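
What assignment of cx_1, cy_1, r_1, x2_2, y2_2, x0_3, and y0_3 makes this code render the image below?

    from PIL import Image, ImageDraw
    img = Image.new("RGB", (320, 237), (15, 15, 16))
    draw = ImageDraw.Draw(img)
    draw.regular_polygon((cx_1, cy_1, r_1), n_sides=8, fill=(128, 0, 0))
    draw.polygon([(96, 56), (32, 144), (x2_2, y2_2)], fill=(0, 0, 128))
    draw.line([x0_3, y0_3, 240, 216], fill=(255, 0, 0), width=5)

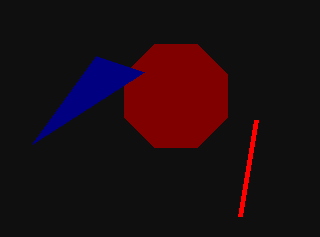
cx_1 = 176; cy_1 = 96; r_1 = 56; x2_2 = 144; y2_2 = 72; x0_3 = 256; y0_3 = 120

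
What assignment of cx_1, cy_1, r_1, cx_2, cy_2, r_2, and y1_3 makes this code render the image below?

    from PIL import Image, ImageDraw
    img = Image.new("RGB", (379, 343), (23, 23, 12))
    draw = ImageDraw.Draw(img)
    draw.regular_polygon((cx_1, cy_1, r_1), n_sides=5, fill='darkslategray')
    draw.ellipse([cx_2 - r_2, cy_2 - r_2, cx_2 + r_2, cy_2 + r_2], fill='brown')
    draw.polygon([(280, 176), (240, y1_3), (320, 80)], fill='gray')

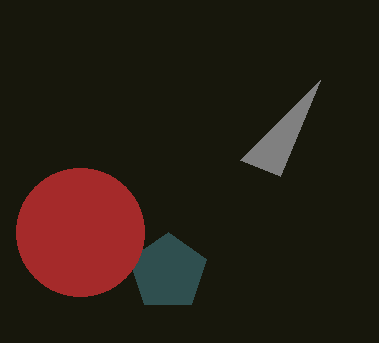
cx_1 = 168; cy_1 = 272; r_1 = 40; cx_2 = 80; cy_2 = 232; r_2 = 64; y1_3 = 160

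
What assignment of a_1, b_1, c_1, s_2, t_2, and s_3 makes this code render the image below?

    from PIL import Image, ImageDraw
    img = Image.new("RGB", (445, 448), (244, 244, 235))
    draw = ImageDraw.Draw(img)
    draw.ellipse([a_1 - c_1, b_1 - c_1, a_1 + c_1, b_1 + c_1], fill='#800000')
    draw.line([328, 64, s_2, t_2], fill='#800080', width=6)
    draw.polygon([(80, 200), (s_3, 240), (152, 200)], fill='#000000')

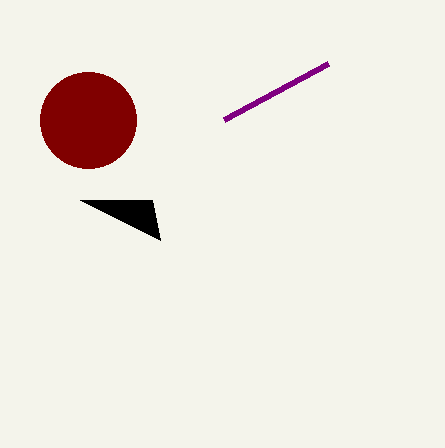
a_1 = 88, b_1 = 120, c_1 = 48, s_2 = 224, t_2 = 120, s_3 = 160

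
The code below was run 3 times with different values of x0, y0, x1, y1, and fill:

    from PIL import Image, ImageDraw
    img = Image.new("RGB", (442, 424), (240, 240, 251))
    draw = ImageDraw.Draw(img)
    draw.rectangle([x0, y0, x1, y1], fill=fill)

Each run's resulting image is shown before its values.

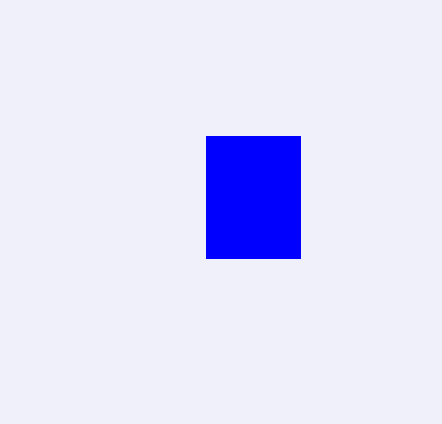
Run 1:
x0 = 206, y0 = 136, x1 = 300, y1 = 258, fill = 'blue'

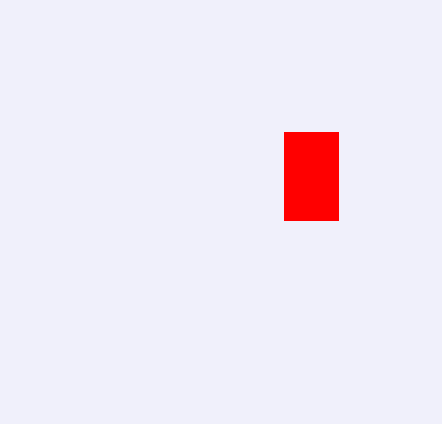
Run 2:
x0 = 284
y0 = 132
x1 = 338
y1 = 220
fill = 'red'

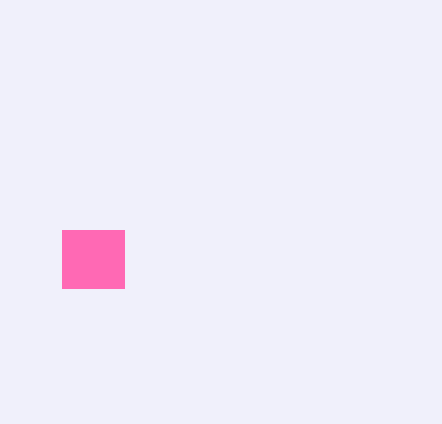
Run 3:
x0 = 62; y0 = 230; x1 = 124; y1 = 288; fill = 'hotpink'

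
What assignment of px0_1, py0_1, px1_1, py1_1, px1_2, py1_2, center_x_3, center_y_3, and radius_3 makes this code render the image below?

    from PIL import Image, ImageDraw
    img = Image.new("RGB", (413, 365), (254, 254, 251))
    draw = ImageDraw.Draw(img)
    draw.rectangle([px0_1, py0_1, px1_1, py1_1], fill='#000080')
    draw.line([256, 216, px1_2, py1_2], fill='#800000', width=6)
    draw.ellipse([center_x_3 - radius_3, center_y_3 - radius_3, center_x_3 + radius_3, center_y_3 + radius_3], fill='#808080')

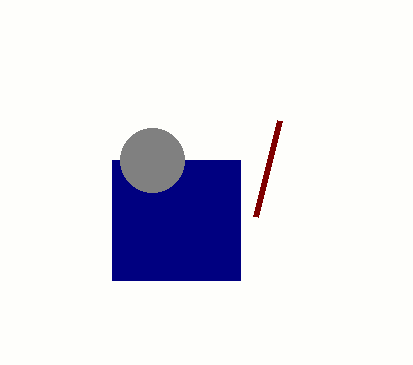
px0_1 = 112, py0_1 = 160, px1_1 = 240, py1_1 = 280, px1_2 = 280, py1_2 = 120, center_x_3 = 152, center_y_3 = 160, radius_3 = 32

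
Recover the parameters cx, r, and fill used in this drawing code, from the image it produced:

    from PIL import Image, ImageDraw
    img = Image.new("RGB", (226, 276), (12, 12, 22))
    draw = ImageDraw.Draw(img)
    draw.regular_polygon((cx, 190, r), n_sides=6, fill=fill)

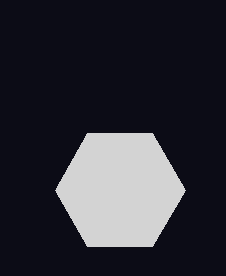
cx = 120
r = 65
fill = 'lightgray'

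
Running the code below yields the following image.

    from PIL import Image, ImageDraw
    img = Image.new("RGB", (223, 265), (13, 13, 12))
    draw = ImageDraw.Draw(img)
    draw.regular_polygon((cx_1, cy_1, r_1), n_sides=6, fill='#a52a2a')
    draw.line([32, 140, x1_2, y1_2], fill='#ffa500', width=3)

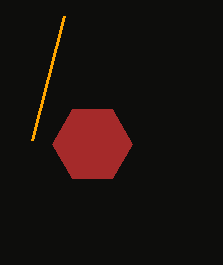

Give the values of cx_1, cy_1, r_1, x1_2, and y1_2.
cx_1 = 92; cy_1 = 144; r_1 = 40; x1_2 = 64; y1_2 = 16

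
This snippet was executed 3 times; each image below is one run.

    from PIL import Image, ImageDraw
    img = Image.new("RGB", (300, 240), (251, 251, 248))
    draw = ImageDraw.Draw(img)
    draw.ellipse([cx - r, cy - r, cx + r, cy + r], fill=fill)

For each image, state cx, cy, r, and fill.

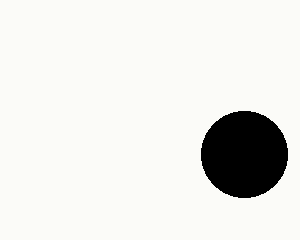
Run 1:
cx = 244; cy = 154; r = 43; fill = 'black'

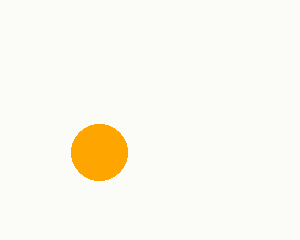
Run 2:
cx = 99, cy = 152, r = 28, fill = 'orange'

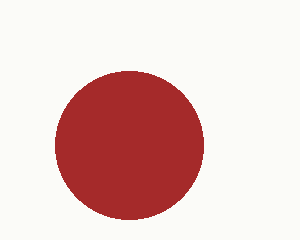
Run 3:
cx = 129; cy = 145; r = 74; fill = 'brown'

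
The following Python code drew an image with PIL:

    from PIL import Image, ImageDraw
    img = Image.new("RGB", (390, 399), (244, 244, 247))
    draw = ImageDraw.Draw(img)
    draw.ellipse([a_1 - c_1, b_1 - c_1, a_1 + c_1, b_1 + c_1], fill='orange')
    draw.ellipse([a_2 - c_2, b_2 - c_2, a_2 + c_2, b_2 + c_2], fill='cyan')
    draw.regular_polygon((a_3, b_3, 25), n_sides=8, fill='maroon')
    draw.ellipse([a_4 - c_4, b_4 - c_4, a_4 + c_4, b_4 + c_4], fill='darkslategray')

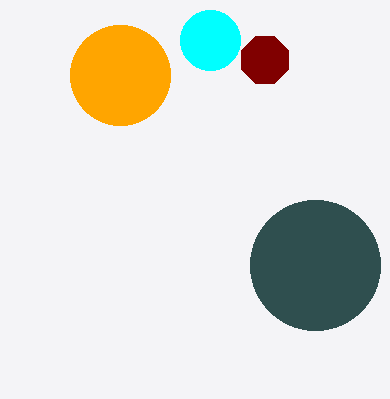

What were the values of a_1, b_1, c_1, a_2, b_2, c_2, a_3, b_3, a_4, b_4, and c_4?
a_1 = 120, b_1 = 75, c_1 = 50, a_2 = 210, b_2 = 40, c_2 = 30, a_3 = 265, b_3 = 60, a_4 = 315, b_4 = 265, c_4 = 65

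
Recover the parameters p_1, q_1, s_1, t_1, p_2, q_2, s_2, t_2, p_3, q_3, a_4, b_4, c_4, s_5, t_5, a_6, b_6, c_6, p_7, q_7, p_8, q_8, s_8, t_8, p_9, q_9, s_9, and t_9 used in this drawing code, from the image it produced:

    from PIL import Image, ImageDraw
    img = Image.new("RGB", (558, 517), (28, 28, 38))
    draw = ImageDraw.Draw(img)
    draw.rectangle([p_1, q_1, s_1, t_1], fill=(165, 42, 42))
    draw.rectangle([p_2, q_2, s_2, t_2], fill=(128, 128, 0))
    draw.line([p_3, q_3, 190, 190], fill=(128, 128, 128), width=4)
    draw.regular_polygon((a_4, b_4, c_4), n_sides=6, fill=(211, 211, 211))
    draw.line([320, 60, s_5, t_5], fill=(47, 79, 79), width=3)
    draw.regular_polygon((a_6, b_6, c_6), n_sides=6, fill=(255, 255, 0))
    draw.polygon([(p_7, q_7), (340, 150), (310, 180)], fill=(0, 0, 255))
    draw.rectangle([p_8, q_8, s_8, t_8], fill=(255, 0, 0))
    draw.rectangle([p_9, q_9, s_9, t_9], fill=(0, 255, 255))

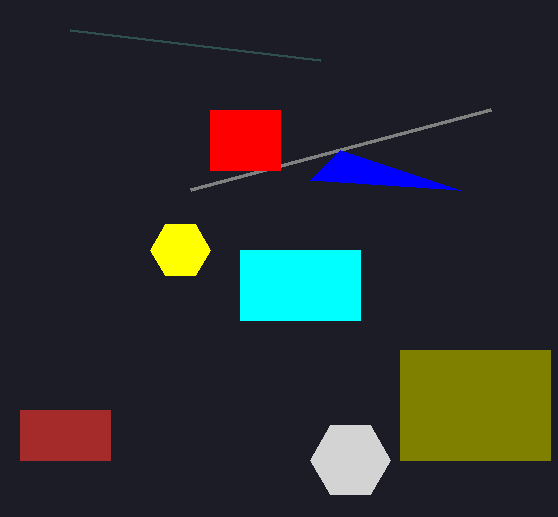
p_1 = 20
q_1 = 410
s_1 = 110
t_1 = 460
p_2 = 400
q_2 = 350
s_2 = 550
t_2 = 460
p_3 = 490
q_3 = 110
a_4 = 350
b_4 = 460
c_4 = 40
s_5 = 70
t_5 = 30
a_6 = 180
b_6 = 250
c_6 = 30
p_7 = 460
q_7 = 190
p_8 = 210
q_8 = 110
s_8 = 280
t_8 = 170
p_9 = 240
q_9 = 250
s_9 = 360
t_9 = 320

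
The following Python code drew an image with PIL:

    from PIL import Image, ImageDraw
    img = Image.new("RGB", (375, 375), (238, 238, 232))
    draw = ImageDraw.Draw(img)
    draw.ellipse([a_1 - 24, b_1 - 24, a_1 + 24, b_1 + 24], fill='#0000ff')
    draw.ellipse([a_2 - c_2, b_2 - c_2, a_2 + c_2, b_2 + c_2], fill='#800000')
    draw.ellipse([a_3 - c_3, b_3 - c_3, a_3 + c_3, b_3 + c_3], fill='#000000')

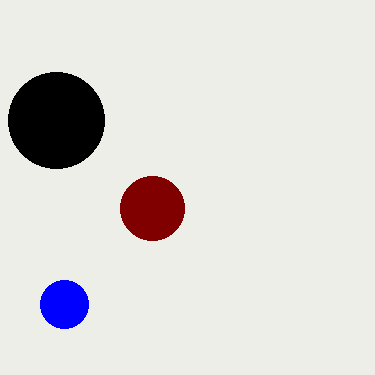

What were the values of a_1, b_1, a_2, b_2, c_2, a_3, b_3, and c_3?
a_1 = 64, b_1 = 304, a_2 = 152, b_2 = 208, c_2 = 32, a_3 = 56, b_3 = 120, c_3 = 48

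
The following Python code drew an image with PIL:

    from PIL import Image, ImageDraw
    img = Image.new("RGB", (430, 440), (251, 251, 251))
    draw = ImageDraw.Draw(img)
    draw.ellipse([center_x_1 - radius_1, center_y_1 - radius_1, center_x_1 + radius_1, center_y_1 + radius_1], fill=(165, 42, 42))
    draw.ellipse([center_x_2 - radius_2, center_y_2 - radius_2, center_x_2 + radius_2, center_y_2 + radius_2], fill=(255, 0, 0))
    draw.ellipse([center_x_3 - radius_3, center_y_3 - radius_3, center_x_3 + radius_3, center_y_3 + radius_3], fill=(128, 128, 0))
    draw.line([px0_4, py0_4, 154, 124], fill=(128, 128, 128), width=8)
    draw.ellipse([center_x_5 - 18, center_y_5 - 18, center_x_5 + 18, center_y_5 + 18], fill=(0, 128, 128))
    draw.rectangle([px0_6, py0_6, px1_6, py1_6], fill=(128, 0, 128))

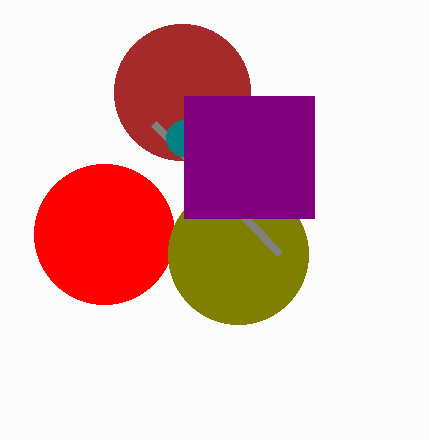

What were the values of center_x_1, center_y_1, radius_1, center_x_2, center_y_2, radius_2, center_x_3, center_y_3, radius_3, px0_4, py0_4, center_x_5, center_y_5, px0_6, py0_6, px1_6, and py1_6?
center_x_1 = 182; center_y_1 = 92; radius_1 = 68; center_x_2 = 104; center_y_2 = 234; radius_2 = 70; center_x_3 = 238; center_y_3 = 254; radius_3 = 70; px0_4 = 280; py0_4 = 254; center_x_5 = 184; center_y_5 = 138; px0_6 = 184; py0_6 = 96; px1_6 = 314; py1_6 = 218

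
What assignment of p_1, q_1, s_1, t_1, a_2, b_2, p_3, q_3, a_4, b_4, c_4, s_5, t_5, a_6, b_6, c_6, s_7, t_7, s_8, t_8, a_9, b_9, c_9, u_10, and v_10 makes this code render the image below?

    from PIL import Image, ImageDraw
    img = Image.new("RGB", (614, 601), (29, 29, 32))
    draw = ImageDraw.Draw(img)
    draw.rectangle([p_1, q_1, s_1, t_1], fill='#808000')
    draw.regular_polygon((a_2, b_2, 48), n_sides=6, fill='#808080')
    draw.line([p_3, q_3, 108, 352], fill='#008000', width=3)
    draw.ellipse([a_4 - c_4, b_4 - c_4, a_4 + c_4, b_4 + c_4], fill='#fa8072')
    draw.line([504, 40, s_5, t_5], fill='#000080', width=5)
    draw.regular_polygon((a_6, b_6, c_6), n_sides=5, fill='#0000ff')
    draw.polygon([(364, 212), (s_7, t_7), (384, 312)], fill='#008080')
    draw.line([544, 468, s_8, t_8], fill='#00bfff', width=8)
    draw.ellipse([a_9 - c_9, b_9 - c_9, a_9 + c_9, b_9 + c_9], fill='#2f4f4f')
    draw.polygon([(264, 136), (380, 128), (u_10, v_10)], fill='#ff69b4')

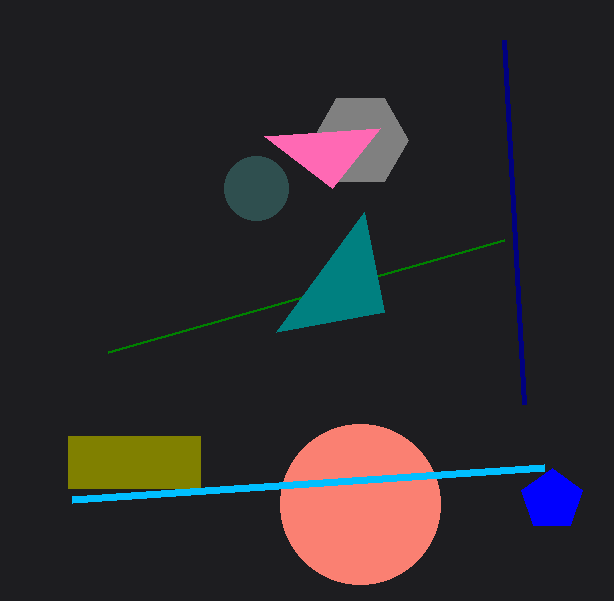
p_1 = 68, q_1 = 436, s_1 = 200, t_1 = 488, a_2 = 360, b_2 = 140, p_3 = 504, q_3 = 240, a_4 = 360, b_4 = 504, c_4 = 80, s_5 = 524, t_5 = 404, a_6 = 552, b_6 = 500, c_6 = 32, s_7 = 276, t_7 = 332, s_8 = 72, t_8 = 500, a_9 = 256, b_9 = 188, c_9 = 32, u_10 = 332, v_10 = 188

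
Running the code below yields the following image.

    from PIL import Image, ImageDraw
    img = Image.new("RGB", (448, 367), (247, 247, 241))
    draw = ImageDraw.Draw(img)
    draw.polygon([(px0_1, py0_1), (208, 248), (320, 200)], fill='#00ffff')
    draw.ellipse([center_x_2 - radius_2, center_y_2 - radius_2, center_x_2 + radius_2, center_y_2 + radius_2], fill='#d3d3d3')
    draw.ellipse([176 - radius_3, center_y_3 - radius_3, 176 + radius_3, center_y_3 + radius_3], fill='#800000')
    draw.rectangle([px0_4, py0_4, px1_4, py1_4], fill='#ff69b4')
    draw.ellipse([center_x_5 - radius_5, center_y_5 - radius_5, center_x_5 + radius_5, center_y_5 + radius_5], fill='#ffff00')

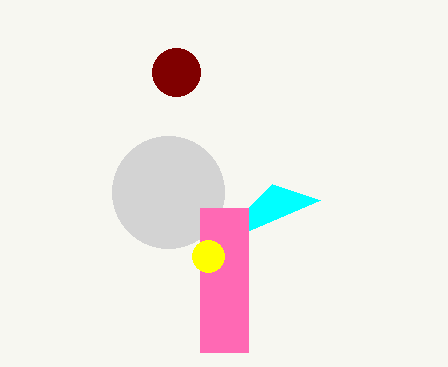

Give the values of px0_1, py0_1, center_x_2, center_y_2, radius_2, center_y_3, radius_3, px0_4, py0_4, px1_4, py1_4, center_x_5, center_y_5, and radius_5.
px0_1 = 272; py0_1 = 184; center_x_2 = 168; center_y_2 = 192; radius_2 = 56; center_y_3 = 72; radius_3 = 24; px0_4 = 200; py0_4 = 208; px1_4 = 248; py1_4 = 352; center_x_5 = 208; center_y_5 = 256; radius_5 = 16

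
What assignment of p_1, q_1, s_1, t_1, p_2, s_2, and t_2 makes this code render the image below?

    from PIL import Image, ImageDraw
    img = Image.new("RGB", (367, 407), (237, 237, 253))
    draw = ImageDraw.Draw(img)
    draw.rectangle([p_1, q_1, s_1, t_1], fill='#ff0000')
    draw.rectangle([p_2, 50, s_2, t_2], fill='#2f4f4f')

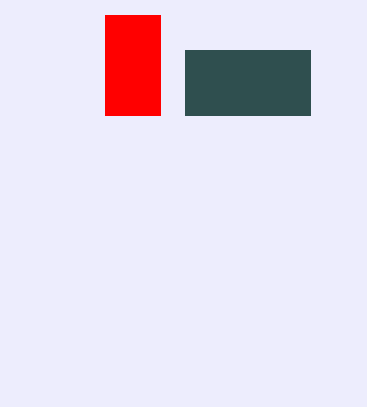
p_1 = 105; q_1 = 15; s_1 = 160; t_1 = 115; p_2 = 185; s_2 = 310; t_2 = 115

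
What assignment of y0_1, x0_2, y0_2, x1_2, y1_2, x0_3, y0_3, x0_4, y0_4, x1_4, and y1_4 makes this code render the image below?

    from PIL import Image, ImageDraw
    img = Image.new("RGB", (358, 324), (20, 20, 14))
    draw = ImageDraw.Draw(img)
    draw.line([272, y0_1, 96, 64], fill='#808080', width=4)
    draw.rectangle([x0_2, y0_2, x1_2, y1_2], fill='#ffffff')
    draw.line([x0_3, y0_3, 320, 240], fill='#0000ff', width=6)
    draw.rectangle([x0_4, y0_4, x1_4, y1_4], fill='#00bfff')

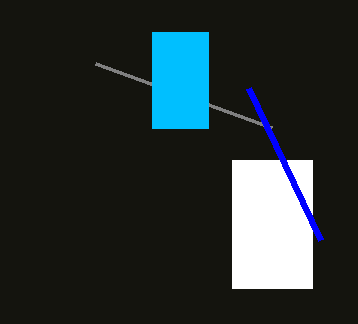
y0_1 = 128; x0_2 = 232; y0_2 = 160; x1_2 = 312; y1_2 = 288; x0_3 = 248; y0_3 = 88; x0_4 = 152; y0_4 = 32; x1_4 = 208; y1_4 = 128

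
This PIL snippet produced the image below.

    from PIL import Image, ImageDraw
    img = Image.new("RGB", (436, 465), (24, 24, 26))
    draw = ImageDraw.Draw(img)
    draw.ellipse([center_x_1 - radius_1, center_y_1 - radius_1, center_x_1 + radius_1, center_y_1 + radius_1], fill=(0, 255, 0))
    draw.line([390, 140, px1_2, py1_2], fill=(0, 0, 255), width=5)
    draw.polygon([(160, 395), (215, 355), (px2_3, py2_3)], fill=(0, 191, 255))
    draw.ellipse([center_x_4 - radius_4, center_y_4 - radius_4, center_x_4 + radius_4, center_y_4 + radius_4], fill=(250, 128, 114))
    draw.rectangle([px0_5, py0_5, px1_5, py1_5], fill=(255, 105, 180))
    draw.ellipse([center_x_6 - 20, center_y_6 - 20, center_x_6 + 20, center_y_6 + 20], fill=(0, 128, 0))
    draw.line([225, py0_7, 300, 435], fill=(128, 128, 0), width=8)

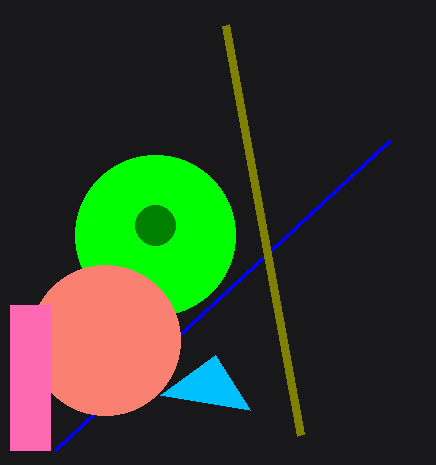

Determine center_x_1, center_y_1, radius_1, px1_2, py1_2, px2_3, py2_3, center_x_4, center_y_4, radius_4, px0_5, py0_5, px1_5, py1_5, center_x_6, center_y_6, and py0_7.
center_x_1 = 155; center_y_1 = 235; radius_1 = 80; px1_2 = 55; py1_2 = 450; px2_3 = 250; py2_3 = 410; center_x_4 = 105; center_y_4 = 340; radius_4 = 75; px0_5 = 10; py0_5 = 305; px1_5 = 50; py1_5 = 450; center_x_6 = 155; center_y_6 = 225; py0_7 = 25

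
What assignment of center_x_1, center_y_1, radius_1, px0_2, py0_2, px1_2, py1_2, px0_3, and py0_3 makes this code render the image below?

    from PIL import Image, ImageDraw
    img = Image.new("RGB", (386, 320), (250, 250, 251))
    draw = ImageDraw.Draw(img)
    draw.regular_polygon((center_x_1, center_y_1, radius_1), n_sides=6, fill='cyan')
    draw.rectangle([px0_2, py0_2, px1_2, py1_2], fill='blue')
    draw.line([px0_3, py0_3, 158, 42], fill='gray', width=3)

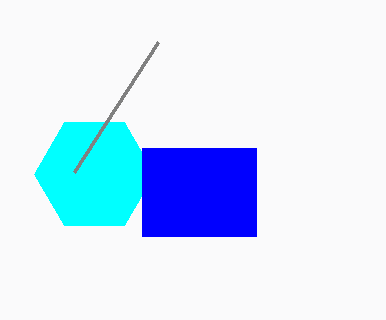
center_x_1 = 94, center_y_1 = 174, radius_1 = 60, px0_2 = 142, py0_2 = 148, px1_2 = 256, py1_2 = 236, px0_3 = 74, py0_3 = 172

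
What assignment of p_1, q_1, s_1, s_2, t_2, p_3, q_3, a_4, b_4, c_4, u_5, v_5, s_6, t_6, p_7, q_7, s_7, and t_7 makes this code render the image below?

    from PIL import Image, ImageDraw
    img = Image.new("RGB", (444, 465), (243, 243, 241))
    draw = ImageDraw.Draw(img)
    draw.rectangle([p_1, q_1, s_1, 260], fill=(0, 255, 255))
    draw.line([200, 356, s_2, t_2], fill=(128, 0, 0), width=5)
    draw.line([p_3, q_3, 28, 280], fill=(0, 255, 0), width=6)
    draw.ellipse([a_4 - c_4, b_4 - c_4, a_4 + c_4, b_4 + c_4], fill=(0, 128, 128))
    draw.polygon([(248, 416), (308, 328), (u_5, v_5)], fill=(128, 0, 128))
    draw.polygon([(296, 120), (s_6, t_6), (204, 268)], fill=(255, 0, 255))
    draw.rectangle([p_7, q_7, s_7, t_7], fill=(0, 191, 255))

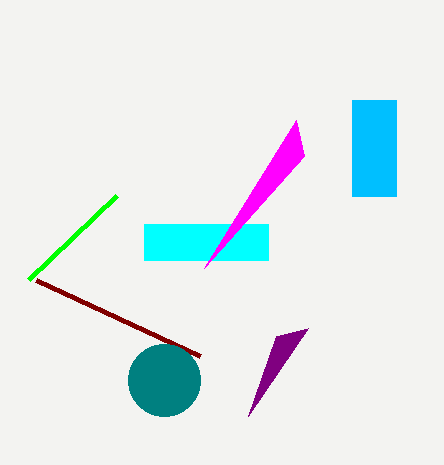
p_1 = 144, q_1 = 224, s_1 = 268, s_2 = 36, t_2 = 280, p_3 = 116, q_3 = 196, a_4 = 164, b_4 = 380, c_4 = 36, u_5 = 276, v_5 = 336, s_6 = 304, t_6 = 156, p_7 = 352, q_7 = 100, s_7 = 396, t_7 = 196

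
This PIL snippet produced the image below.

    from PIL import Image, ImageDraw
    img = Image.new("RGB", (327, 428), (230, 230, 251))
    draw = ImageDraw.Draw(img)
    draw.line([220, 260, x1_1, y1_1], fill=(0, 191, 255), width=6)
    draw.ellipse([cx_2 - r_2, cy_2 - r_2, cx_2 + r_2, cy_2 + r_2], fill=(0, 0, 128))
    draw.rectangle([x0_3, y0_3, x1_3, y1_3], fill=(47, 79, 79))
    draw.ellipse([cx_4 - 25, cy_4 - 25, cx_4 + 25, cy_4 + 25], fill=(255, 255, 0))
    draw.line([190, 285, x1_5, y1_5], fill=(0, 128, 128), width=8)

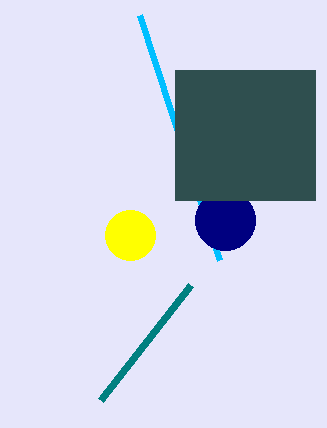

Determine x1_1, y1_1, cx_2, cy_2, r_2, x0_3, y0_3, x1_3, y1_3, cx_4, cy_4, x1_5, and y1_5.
x1_1 = 140, y1_1 = 15, cx_2 = 225, cy_2 = 220, r_2 = 30, x0_3 = 175, y0_3 = 70, x1_3 = 315, y1_3 = 200, cx_4 = 130, cy_4 = 235, x1_5 = 100, y1_5 = 400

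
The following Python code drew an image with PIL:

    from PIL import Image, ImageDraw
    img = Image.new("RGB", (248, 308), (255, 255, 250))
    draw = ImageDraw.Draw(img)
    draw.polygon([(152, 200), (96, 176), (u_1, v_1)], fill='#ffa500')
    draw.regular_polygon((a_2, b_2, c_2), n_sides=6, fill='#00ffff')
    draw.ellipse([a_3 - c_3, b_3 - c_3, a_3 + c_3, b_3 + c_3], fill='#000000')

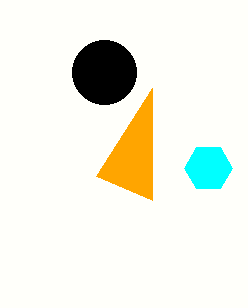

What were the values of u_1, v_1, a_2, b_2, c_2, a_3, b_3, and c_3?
u_1 = 152, v_1 = 88, a_2 = 208, b_2 = 168, c_2 = 24, a_3 = 104, b_3 = 72, c_3 = 32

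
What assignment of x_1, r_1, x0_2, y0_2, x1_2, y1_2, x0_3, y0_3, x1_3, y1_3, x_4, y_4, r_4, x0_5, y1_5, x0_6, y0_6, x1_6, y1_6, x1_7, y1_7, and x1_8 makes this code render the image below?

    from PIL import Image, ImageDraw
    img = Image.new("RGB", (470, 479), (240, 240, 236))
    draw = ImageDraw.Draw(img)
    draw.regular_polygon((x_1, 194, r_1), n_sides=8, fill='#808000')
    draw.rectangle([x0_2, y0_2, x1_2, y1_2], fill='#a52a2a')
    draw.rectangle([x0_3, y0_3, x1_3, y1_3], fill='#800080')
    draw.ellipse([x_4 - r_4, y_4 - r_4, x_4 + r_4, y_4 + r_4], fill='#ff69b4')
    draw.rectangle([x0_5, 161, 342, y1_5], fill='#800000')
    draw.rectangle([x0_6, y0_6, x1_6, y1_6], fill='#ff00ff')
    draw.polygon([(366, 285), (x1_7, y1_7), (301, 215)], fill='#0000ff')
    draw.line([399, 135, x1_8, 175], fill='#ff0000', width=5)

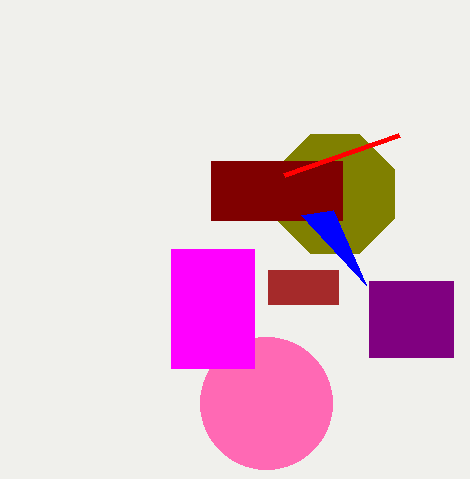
x_1 = 335; r_1 = 64; x0_2 = 268; y0_2 = 270; x1_2 = 338; y1_2 = 304; x0_3 = 369; y0_3 = 281; x1_3 = 453; y1_3 = 357; x_4 = 266; y_4 = 403; r_4 = 66; x0_5 = 211; y1_5 = 220; x0_6 = 171; y0_6 = 249; x1_6 = 254; y1_6 = 368; x1_7 = 333; y1_7 = 210; x1_8 = 284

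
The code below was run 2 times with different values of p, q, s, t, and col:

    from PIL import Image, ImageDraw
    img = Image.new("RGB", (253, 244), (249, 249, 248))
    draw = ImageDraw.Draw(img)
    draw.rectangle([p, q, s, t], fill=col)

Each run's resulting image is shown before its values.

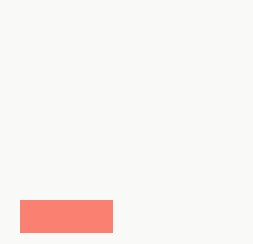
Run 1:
p = 20, q = 200, s = 112, t = 232, col = 'salmon'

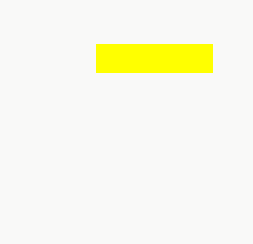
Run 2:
p = 96
q = 44
s = 212
t = 72
col = 'yellow'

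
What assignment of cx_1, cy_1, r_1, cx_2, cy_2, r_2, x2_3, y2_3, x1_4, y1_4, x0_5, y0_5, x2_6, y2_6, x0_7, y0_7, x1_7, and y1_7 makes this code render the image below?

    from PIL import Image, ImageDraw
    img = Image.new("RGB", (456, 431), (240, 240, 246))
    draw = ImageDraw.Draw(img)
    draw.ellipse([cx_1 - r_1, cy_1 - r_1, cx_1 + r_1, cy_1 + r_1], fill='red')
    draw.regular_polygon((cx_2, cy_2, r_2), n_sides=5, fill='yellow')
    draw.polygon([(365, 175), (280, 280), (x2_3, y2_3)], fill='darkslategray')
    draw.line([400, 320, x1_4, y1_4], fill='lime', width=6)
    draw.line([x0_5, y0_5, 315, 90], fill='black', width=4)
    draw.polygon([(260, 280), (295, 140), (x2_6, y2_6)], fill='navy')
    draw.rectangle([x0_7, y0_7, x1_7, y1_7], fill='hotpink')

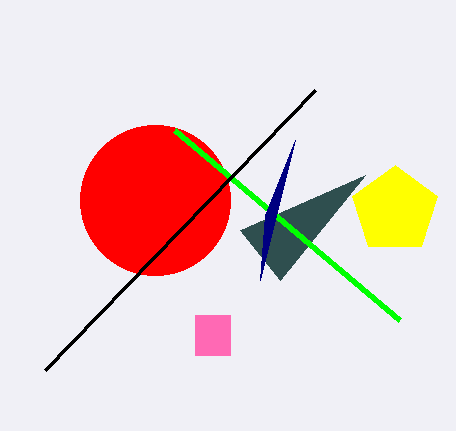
cx_1 = 155
cy_1 = 200
r_1 = 75
cx_2 = 395
cy_2 = 210
r_2 = 45
x2_3 = 240
y2_3 = 230
x1_4 = 175
y1_4 = 130
x0_5 = 45
y0_5 = 370
x2_6 = 265
y2_6 = 215
x0_7 = 195
y0_7 = 315
x1_7 = 230
y1_7 = 355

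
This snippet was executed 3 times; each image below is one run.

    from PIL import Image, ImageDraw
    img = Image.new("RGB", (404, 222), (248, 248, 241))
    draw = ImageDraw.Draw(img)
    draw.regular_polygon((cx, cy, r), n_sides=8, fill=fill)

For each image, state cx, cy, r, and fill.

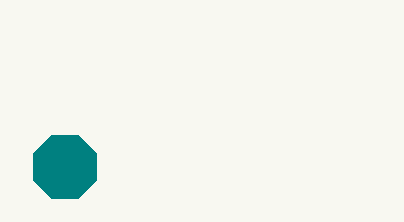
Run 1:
cx = 65
cy = 167
r = 34
fill = 'teal'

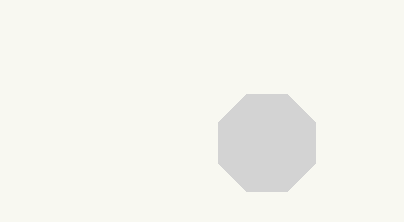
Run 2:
cx = 267, cy = 143, r = 53, fill = 'lightgray'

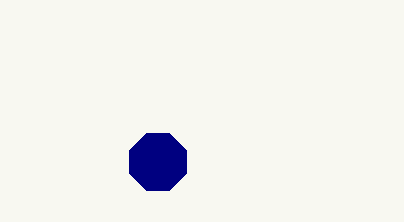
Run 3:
cx = 158; cy = 162; r = 31; fill = 'navy'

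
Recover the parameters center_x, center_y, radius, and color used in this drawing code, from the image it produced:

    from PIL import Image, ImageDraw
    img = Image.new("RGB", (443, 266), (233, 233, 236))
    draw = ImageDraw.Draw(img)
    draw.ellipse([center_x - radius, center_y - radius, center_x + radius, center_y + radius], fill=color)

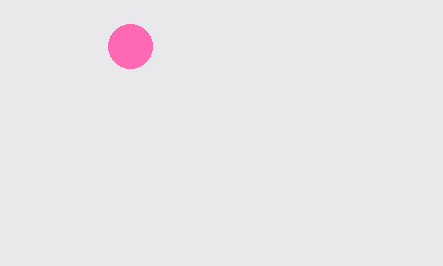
center_x = 130; center_y = 46; radius = 22; color = 'hotpink'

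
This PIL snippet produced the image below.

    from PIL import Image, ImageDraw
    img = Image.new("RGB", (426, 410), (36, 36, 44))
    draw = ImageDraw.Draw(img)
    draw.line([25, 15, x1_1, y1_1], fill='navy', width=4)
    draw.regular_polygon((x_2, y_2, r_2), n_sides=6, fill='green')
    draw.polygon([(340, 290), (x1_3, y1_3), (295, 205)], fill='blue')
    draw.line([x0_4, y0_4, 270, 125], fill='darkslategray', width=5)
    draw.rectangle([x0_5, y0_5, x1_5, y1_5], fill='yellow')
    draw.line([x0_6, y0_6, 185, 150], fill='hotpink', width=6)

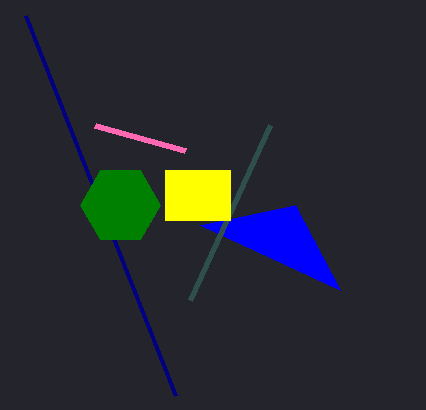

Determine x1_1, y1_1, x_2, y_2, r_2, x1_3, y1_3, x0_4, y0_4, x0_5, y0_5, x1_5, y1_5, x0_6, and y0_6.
x1_1 = 175; y1_1 = 395; x_2 = 120; y_2 = 205; r_2 = 40; x1_3 = 200; y1_3 = 225; x0_4 = 190; y0_4 = 300; x0_5 = 165; y0_5 = 170; x1_5 = 230; y1_5 = 220; x0_6 = 95; y0_6 = 125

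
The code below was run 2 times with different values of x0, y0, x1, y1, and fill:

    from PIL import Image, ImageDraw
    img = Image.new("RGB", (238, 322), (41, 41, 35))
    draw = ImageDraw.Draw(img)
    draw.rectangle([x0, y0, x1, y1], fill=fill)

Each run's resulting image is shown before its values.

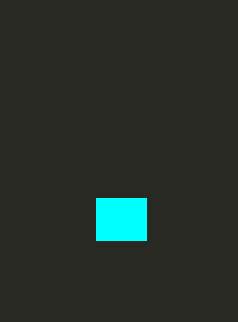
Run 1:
x0 = 96, y0 = 198, x1 = 146, y1 = 240, fill = 'cyan'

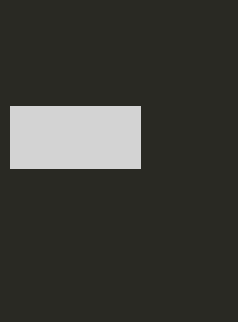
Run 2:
x0 = 10, y0 = 106, x1 = 140, y1 = 168, fill = 'lightgray'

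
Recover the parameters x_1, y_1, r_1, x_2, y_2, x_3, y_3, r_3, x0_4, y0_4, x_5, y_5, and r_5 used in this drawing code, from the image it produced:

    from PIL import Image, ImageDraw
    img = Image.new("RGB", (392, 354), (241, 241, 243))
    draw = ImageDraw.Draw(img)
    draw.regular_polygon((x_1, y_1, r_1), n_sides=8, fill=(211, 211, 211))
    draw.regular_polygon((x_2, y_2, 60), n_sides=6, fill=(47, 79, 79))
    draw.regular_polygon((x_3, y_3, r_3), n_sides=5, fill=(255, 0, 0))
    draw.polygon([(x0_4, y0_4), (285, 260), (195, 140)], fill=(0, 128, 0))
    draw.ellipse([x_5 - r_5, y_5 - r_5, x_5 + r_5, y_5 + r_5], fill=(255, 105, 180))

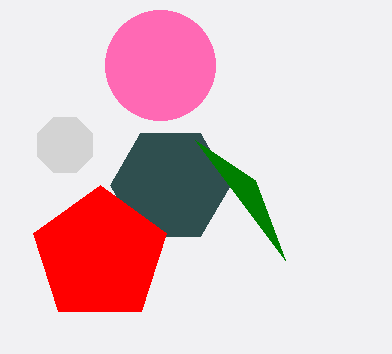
x_1 = 65, y_1 = 145, r_1 = 30, x_2 = 170, y_2 = 185, x_3 = 100, y_3 = 255, r_3 = 70, x0_4 = 255, y0_4 = 180, x_5 = 160, y_5 = 65, r_5 = 55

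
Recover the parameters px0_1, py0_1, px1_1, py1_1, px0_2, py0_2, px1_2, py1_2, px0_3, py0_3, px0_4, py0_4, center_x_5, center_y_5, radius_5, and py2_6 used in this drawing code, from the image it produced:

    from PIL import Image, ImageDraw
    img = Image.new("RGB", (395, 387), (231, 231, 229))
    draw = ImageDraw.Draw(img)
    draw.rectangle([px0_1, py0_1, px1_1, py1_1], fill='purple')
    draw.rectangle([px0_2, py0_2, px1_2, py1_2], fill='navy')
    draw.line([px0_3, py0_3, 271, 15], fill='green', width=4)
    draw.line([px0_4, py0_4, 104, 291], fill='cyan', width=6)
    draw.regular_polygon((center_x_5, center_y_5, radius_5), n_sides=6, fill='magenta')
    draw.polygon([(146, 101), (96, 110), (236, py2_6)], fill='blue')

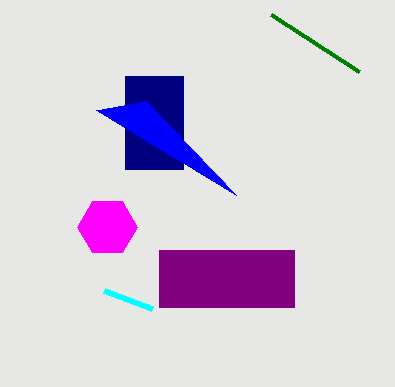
px0_1 = 159
py0_1 = 250
px1_1 = 294
py1_1 = 307
px0_2 = 125
py0_2 = 76
px1_2 = 183
py1_2 = 169
px0_3 = 359
py0_3 = 72
px0_4 = 152
py0_4 = 309
center_x_5 = 107
center_y_5 = 227
radius_5 = 30
py2_6 = 195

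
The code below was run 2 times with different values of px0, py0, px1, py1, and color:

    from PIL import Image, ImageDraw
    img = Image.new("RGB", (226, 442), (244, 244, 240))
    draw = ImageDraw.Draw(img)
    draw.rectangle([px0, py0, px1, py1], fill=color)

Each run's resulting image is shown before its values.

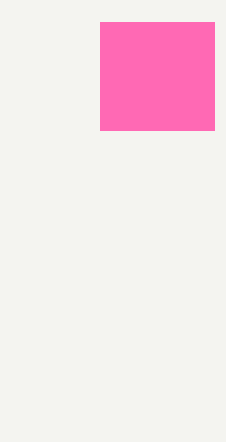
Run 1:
px0 = 100, py0 = 22, px1 = 214, py1 = 130, color = 'hotpink'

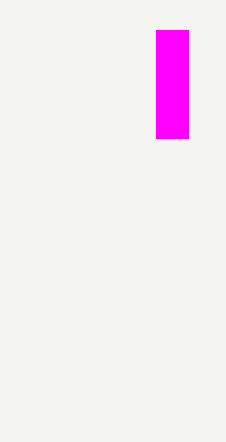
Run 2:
px0 = 156
py0 = 30
px1 = 188
py1 = 138
color = 'magenta'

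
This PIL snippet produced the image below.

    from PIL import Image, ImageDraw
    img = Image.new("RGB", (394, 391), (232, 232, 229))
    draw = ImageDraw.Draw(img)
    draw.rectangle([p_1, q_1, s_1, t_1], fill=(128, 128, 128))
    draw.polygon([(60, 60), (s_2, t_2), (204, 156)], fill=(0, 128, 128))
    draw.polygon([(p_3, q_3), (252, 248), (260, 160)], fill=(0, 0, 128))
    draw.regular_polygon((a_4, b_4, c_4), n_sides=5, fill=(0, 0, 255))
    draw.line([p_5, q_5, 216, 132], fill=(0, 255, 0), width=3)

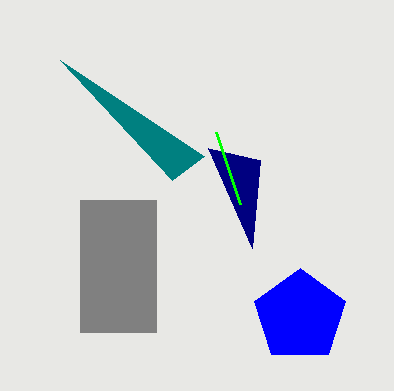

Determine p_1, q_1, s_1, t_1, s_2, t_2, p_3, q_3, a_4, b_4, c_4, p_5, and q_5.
p_1 = 80
q_1 = 200
s_1 = 156
t_1 = 332
s_2 = 172
t_2 = 180
p_3 = 208
q_3 = 148
a_4 = 300
b_4 = 316
c_4 = 48
p_5 = 240
q_5 = 204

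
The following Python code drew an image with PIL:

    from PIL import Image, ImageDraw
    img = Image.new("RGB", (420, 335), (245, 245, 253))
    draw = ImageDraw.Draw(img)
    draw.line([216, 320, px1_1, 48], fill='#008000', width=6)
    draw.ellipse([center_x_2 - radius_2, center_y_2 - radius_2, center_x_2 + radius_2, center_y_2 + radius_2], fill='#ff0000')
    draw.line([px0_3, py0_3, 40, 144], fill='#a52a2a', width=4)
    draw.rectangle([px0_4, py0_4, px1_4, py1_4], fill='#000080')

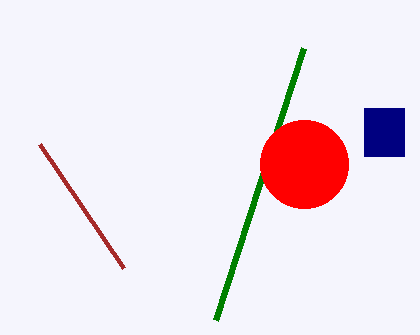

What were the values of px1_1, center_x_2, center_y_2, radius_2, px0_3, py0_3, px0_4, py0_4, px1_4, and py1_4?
px1_1 = 304, center_x_2 = 304, center_y_2 = 164, radius_2 = 44, px0_3 = 124, py0_3 = 268, px0_4 = 364, py0_4 = 108, px1_4 = 404, py1_4 = 156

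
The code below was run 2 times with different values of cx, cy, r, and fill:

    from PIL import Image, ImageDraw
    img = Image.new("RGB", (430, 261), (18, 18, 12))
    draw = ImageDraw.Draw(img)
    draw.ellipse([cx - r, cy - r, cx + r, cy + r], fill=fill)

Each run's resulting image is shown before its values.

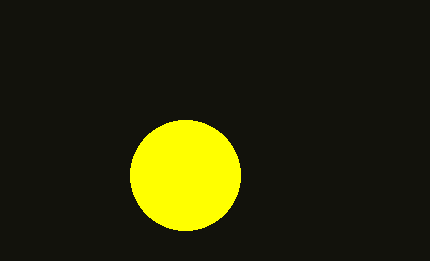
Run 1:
cx = 185, cy = 175, r = 55, fill = 'yellow'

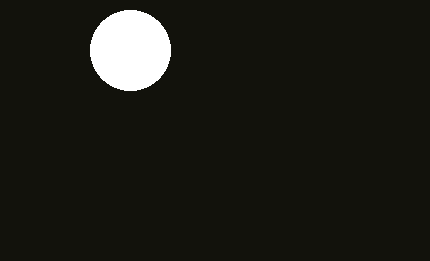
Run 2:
cx = 130; cy = 50; r = 40; fill = 'white'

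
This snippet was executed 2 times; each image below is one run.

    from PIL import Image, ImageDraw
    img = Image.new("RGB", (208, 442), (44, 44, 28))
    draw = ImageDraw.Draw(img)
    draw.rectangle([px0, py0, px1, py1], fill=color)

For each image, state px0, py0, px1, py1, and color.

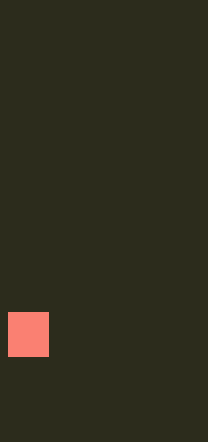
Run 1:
px0 = 8; py0 = 312; px1 = 48; py1 = 356; color = 'salmon'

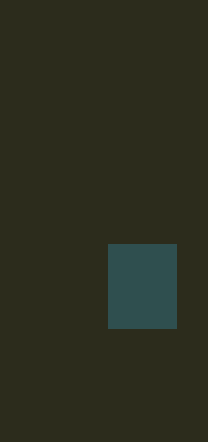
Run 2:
px0 = 108, py0 = 244, px1 = 176, py1 = 328, color = 'darkslategray'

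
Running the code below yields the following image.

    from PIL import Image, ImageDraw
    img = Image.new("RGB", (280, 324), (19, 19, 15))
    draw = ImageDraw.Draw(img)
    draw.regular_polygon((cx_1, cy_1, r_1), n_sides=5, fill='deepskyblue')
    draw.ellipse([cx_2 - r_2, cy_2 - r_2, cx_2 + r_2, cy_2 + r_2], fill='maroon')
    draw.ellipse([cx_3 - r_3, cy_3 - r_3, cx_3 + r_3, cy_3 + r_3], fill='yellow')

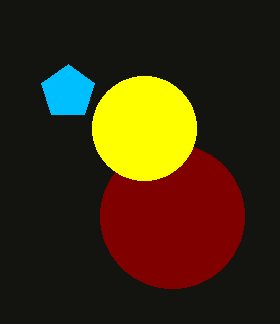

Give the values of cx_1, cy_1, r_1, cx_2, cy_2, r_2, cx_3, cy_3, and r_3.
cx_1 = 68, cy_1 = 92, r_1 = 28, cx_2 = 172, cy_2 = 216, r_2 = 72, cx_3 = 144, cy_3 = 128, r_3 = 52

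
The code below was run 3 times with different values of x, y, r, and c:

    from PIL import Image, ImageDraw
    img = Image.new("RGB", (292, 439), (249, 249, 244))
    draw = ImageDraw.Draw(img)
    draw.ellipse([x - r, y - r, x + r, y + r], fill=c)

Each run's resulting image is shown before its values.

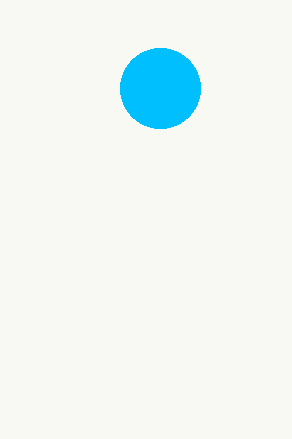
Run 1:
x = 160, y = 88, r = 40, c = 'deepskyblue'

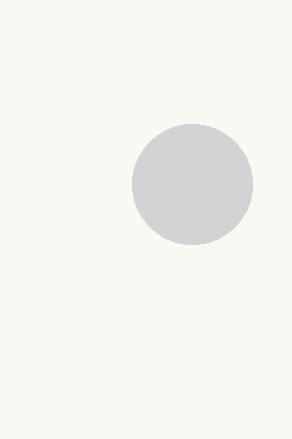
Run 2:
x = 192, y = 184, r = 60, c = 'lightgray'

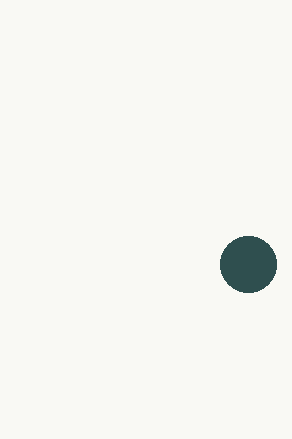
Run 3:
x = 248
y = 264
r = 28
c = 'darkslategray'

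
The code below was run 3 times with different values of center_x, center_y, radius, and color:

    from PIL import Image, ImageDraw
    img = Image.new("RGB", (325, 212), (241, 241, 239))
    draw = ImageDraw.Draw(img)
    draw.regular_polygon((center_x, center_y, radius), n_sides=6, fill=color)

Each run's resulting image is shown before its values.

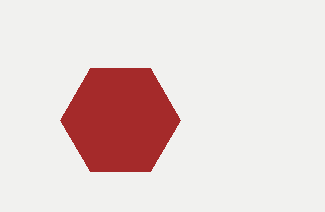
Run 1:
center_x = 120; center_y = 120; radius = 60; color = 'brown'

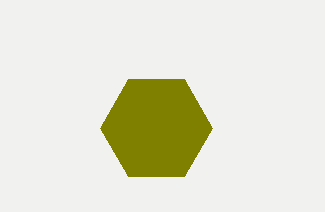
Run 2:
center_x = 156, center_y = 128, radius = 56, color = 'olive'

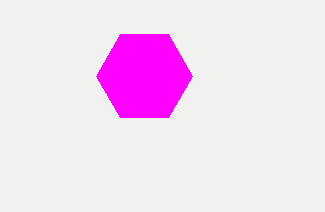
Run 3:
center_x = 144
center_y = 76
radius = 48
color = 'magenta'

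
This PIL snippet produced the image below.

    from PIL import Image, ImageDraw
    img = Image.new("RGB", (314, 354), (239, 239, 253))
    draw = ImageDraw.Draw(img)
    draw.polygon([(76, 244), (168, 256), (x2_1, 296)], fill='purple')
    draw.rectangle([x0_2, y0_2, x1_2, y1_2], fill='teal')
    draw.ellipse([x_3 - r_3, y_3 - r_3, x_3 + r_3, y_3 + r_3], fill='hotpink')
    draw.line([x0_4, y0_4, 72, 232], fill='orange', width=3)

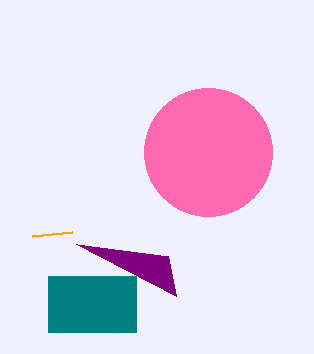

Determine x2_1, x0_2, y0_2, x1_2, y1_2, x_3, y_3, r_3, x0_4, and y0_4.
x2_1 = 176, x0_2 = 48, y0_2 = 276, x1_2 = 136, y1_2 = 332, x_3 = 208, y_3 = 152, r_3 = 64, x0_4 = 32, y0_4 = 236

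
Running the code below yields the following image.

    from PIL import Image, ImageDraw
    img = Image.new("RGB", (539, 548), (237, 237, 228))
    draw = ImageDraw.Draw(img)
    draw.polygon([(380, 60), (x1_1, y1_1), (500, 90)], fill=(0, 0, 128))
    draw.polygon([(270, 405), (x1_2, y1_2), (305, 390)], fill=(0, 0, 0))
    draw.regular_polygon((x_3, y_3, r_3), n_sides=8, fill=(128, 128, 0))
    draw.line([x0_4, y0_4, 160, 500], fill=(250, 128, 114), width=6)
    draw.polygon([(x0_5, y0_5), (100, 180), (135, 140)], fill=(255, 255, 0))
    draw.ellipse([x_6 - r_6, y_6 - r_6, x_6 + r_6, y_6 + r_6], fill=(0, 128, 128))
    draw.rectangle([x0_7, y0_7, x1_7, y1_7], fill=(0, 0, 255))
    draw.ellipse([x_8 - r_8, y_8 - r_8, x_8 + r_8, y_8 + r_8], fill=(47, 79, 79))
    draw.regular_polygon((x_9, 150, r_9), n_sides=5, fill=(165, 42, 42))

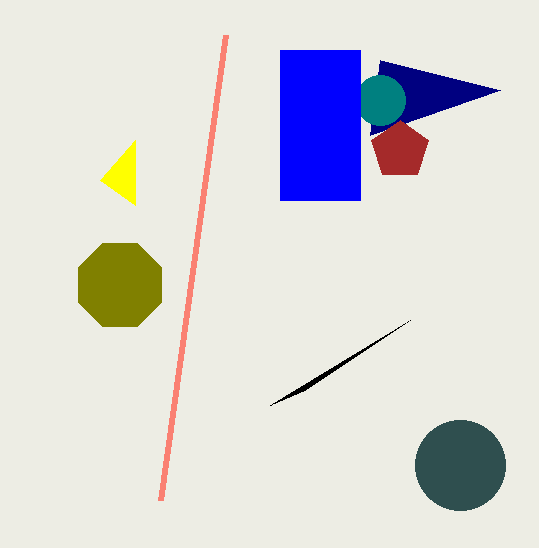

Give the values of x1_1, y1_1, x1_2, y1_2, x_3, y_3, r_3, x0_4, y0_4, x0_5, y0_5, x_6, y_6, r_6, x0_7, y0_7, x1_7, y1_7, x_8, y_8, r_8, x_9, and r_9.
x1_1 = 370; y1_1 = 135; x1_2 = 410; y1_2 = 320; x_3 = 120; y_3 = 285; r_3 = 45; x0_4 = 225; y0_4 = 35; x0_5 = 135; y0_5 = 205; x_6 = 380; y_6 = 100; r_6 = 25; x0_7 = 280; y0_7 = 50; x1_7 = 360; y1_7 = 200; x_8 = 460; y_8 = 465; r_8 = 45; x_9 = 400; r_9 = 30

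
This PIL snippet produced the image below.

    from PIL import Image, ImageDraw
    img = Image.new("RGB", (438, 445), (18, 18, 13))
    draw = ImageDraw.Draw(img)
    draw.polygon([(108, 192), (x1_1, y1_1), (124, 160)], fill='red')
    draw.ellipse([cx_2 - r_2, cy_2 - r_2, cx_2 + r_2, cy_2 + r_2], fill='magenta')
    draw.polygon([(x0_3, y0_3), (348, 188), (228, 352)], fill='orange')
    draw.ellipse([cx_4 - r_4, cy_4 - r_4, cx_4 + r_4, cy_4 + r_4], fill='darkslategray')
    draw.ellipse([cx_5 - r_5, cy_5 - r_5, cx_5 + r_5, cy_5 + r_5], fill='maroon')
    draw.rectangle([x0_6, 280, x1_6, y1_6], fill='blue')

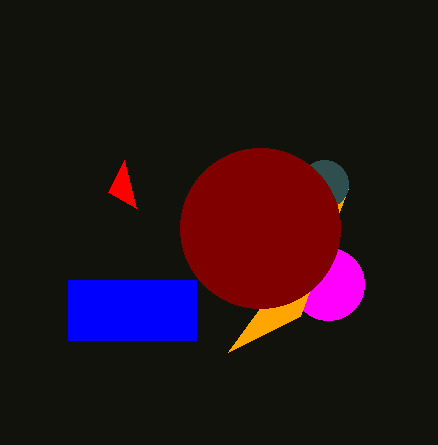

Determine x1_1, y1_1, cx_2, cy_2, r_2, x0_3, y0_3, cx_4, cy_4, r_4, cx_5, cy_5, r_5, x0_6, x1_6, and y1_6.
x1_1 = 136, y1_1 = 208, cx_2 = 328, cy_2 = 284, r_2 = 36, x0_3 = 300, y0_3 = 316, cx_4 = 324, cy_4 = 184, r_4 = 24, cx_5 = 260, cy_5 = 228, r_5 = 80, x0_6 = 68, x1_6 = 196, y1_6 = 340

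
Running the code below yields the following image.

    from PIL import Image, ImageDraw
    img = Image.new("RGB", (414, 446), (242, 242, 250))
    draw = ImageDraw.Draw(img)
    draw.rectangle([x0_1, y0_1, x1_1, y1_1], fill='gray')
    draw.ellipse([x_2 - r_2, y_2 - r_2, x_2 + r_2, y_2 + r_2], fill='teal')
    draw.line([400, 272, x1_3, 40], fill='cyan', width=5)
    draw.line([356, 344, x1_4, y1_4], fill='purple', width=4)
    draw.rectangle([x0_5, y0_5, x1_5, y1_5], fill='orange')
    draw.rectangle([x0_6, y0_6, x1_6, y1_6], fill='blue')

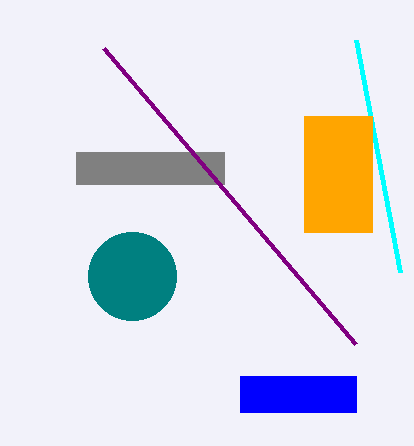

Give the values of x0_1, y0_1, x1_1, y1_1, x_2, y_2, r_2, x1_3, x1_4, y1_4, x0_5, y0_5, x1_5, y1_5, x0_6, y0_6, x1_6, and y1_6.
x0_1 = 76
y0_1 = 152
x1_1 = 224
y1_1 = 184
x_2 = 132
y_2 = 276
r_2 = 44
x1_3 = 356
x1_4 = 104
y1_4 = 48
x0_5 = 304
y0_5 = 116
x1_5 = 372
y1_5 = 232
x0_6 = 240
y0_6 = 376
x1_6 = 356
y1_6 = 412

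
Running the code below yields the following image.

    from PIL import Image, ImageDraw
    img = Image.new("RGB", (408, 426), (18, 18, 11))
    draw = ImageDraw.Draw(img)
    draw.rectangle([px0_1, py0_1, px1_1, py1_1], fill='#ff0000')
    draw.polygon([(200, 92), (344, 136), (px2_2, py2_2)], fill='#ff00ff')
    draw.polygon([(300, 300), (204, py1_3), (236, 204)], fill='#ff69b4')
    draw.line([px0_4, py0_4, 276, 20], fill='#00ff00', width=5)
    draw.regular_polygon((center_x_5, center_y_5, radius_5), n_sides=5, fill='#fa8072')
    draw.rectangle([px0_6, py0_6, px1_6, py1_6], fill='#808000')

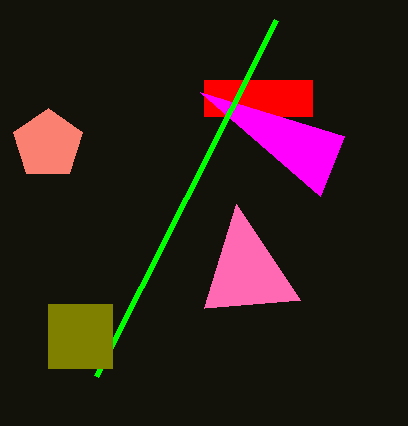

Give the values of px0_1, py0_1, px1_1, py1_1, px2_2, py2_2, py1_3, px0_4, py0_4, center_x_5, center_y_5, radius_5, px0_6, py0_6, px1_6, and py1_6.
px0_1 = 204, py0_1 = 80, px1_1 = 312, py1_1 = 116, px2_2 = 320, py2_2 = 196, py1_3 = 308, px0_4 = 96, py0_4 = 376, center_x_5 = 48, center_y_5 = 144, radius_5 = 36, px0_6 = 48, py0_6 = 304, px1_6 = 112, py1_6 = 368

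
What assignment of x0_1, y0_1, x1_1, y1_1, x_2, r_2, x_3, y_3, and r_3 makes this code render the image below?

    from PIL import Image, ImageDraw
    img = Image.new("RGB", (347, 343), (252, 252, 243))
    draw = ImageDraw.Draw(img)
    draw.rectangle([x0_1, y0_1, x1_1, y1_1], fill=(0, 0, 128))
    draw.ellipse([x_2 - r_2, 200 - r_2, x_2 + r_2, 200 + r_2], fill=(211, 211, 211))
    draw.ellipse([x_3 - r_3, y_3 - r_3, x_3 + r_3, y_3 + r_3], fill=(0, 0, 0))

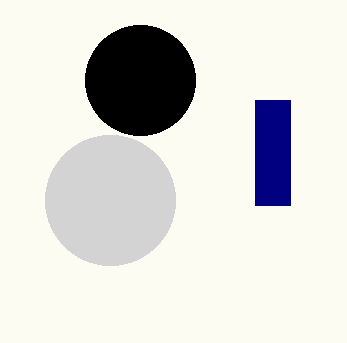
x0_1 = 255
y0_1 = 100
x1_1 = 290
y1_1 = 205
x_2 = 110
r_2 = 65
x_3 = 140
y_3 = 80
r_3 = 55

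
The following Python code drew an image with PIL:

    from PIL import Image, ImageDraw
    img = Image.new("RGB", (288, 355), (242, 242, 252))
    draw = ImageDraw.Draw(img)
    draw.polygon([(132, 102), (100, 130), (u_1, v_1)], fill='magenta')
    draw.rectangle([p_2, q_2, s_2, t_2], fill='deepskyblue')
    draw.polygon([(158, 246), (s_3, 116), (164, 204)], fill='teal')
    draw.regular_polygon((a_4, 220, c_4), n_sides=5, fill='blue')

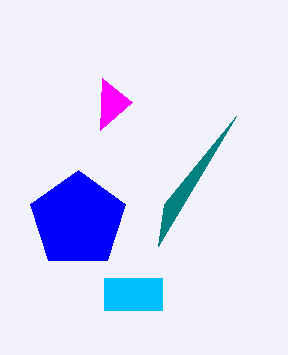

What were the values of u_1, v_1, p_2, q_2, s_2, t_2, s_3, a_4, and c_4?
u_1 = 102; v_1 = 78; p_2 = 104; q_2 = 278; s_2 = 162; t_2 = 310; s_3 = 236; a_4 = 78; c_4 = 50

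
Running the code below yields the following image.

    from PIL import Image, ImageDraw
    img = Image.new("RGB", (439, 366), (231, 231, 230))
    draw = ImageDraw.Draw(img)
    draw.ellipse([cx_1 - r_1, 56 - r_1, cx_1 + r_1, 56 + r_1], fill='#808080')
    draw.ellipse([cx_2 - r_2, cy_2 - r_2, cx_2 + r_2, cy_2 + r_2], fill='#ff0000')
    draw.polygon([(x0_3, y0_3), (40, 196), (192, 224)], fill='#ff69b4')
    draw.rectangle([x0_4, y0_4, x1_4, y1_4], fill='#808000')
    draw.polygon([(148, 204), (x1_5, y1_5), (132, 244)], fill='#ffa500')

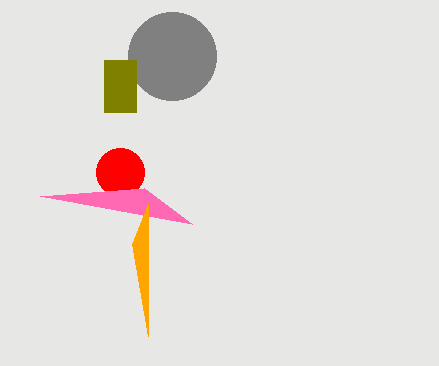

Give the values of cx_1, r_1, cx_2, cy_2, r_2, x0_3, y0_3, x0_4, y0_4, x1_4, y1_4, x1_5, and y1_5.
cx_1 = 172
r_1 = 44
cx_2 = 120
cy_2 = 172
r_2 = 24
x0_3 = 144
y0_3 = 188
x0_4 = 104
y0_4 = 60
x1_4 = 136
y1_4 = 112
x1_5 = 148
y1_5 = 336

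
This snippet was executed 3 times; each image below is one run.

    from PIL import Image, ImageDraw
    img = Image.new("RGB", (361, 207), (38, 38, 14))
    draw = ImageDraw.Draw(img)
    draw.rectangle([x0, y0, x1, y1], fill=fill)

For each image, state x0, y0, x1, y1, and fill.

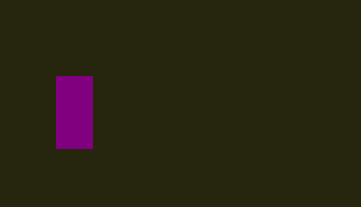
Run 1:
x0 = 56
y0 = 76
x1 = 92
y1 = 148
fill = 'purple'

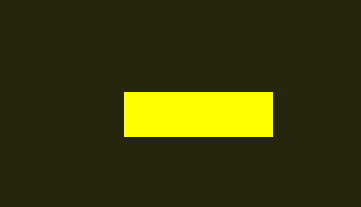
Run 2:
x0 = 124
y0 = 92
x1 = 272
y1 = 136
fill = 'yellow'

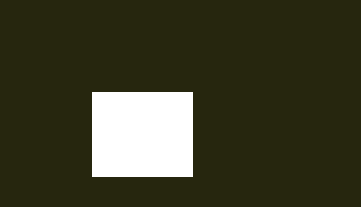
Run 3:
x0 = 92; y0 = 92; x1 = 192; y1 = 176; fill = 'white'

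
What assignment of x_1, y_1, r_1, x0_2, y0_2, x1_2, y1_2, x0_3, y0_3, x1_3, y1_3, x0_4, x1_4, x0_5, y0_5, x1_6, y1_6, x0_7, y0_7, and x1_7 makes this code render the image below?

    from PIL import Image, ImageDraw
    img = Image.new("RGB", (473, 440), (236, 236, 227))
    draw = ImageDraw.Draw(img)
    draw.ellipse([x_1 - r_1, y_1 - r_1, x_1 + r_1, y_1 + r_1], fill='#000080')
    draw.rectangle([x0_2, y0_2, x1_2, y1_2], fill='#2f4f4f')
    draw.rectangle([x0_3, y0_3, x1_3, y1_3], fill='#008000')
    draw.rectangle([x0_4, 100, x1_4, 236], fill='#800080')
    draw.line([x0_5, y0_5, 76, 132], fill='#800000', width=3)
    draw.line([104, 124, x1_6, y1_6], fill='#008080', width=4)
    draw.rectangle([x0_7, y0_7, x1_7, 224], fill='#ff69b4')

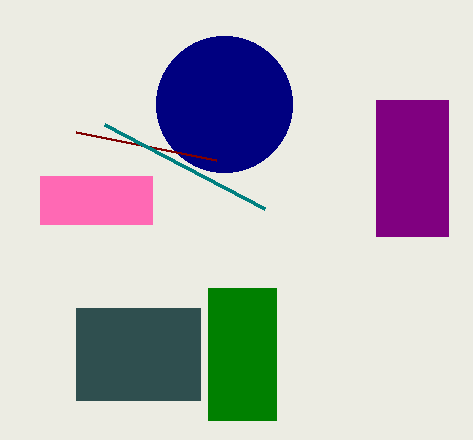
x_1 = 224, y_1 = 104, r_1 = 68, x0_2 = 76, y0_2 = 308, x1_2 = 200, y1_2 = 400, x0_3 = 208, y0_3 = 288, x1_3 = 276, y1_3 = 420, x0_4 = 376, x1_4 = 448, x0_5 = 216, y0_5 = 160, x1_6 = 264, y1_6 = 208, x0_7 = 40, y0_7 = 176, x1_7 = 152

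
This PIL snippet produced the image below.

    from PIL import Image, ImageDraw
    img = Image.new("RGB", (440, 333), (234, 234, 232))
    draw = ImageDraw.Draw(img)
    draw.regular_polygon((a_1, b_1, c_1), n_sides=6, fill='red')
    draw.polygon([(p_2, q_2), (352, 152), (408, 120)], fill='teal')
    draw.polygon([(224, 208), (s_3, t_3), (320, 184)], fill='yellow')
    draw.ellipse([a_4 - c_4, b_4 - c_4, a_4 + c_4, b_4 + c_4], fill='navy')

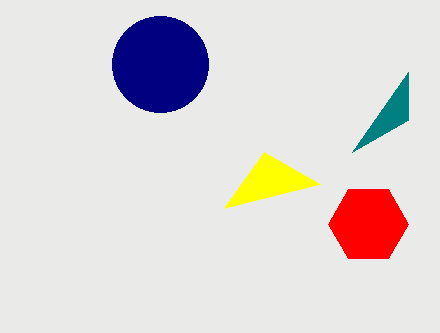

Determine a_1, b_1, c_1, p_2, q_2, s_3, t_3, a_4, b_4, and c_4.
a_1 = 368
b_1 = 224
c_1 = 40
p_2 = 408
q_2 = 72
s_3 = 264
t_3 = 152
a_4 = 160
b_4 = 64
c_4 = 48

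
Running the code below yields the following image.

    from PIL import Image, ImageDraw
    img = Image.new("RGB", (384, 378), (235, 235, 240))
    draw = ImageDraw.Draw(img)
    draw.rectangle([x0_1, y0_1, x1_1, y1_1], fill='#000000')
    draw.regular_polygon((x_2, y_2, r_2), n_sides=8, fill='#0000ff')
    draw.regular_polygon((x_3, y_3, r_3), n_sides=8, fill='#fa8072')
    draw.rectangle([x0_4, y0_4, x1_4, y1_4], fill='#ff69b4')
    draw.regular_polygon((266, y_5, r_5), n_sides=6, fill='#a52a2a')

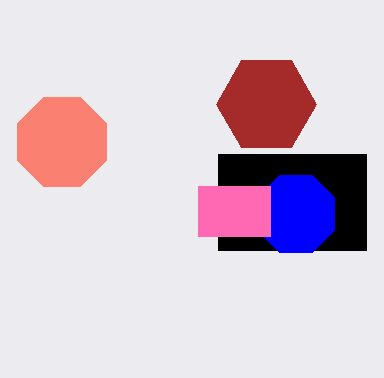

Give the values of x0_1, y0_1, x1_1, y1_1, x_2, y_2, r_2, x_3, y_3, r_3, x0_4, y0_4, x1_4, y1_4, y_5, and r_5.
x0_1 = 218; y0_1 = 154; x1_1 = 366; y1_1 = 250; x_2 = 296; y_2 = 214; r_2 = 42; x_3 = 62; y_3 = 142; r_3 = 48; x0_4 = 198; y0_4 = 186; x1_4 = 270; y1_4 = 236; y_5 = 104; r_5 = 50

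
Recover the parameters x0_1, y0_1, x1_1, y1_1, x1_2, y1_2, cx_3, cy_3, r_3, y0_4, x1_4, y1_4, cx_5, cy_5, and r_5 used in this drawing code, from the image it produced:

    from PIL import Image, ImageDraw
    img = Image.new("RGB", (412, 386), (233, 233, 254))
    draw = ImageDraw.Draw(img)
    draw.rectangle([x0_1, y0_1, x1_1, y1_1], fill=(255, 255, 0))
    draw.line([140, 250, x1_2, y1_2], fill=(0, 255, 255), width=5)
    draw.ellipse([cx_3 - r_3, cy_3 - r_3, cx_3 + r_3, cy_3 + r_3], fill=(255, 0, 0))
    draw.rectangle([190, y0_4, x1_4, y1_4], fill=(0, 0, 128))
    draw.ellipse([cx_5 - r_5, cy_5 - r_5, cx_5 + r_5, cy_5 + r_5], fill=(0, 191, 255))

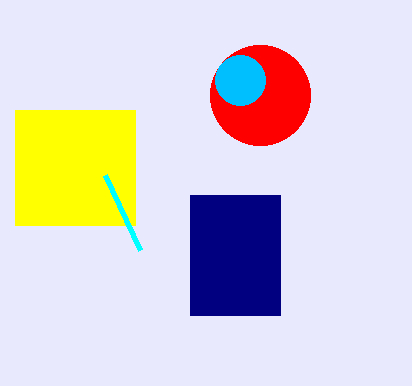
x0_1 = 15
y0_1 = 110
x1_1 = 135
y1_1 = 225
x1_2 = 105
y1_2 = 175
cx_3 = 260
cy_3 = 95
r_3 = 50
y0_4 = 195
x1_4 = 280
y1_4 = 315
cx_5 = 240
cy_5 = 80
r_5 = 25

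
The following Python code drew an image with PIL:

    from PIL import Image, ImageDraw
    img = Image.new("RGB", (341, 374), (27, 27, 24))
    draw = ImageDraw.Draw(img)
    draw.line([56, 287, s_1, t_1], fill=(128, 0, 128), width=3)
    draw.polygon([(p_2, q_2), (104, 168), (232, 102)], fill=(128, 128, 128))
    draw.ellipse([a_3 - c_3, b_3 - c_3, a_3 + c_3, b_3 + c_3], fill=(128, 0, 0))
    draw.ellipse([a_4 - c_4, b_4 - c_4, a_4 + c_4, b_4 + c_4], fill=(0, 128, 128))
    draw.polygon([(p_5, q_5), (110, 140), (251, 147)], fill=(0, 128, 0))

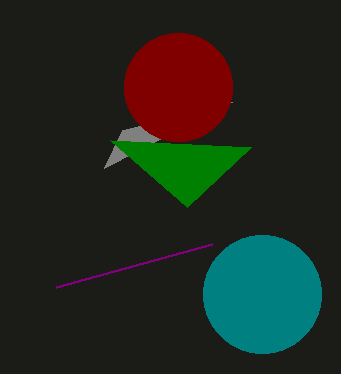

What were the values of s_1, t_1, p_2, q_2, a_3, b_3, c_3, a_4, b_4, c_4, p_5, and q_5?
s_1 = 212, t_1 = 244, p_2 = 122, q_2 = 130, a_3 = 178, b_3 = 87, c_3 = 54, a_4 = 262, b_4 = 294, c_4 = 59, p_5 = 187, q_5 = 207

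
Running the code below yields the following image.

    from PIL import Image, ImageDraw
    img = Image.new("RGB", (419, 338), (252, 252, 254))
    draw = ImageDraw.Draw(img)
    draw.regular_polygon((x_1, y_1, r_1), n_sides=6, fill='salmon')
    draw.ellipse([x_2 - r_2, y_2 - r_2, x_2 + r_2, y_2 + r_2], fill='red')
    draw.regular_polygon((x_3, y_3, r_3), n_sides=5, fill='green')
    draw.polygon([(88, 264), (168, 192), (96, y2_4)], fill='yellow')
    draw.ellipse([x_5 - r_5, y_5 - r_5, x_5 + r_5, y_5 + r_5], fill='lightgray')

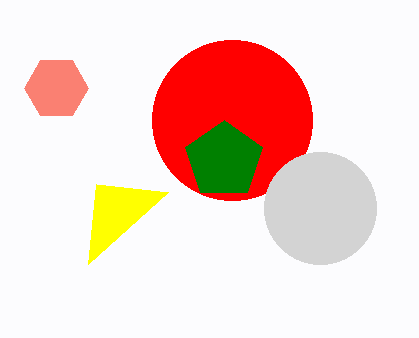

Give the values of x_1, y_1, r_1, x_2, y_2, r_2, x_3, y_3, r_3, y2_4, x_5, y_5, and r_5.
x_1 = 56
y_1 = 88
r_1 = 32
x_2 = 232
y_2 = 120
r_2 = 80
x_3 = 224
y_3 = 160
r_3 = 40
y2_4 = 184
x_5 = 320
y_5 = 208
r_5 = 56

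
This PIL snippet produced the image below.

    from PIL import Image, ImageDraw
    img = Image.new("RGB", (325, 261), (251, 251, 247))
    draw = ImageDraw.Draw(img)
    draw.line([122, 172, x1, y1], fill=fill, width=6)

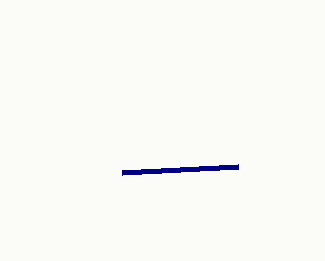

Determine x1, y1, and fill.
x1 = 238
y1 = 166
fill = 'navy'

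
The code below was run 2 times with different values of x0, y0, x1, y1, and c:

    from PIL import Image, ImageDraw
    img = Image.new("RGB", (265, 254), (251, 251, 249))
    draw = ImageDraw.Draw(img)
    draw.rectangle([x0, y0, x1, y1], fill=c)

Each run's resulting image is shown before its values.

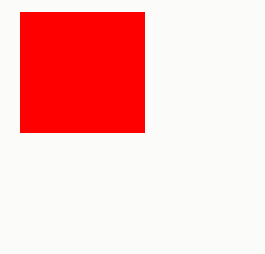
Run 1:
x0 = 20
y0 = 12
x1 = 144
y1 = 132
c = 'red'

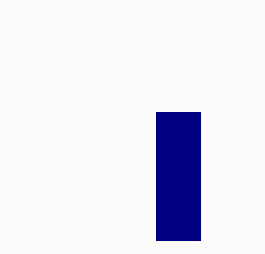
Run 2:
x0 = 156; y0 = 112; x1 = 200; y1 = 240; c = 'navy'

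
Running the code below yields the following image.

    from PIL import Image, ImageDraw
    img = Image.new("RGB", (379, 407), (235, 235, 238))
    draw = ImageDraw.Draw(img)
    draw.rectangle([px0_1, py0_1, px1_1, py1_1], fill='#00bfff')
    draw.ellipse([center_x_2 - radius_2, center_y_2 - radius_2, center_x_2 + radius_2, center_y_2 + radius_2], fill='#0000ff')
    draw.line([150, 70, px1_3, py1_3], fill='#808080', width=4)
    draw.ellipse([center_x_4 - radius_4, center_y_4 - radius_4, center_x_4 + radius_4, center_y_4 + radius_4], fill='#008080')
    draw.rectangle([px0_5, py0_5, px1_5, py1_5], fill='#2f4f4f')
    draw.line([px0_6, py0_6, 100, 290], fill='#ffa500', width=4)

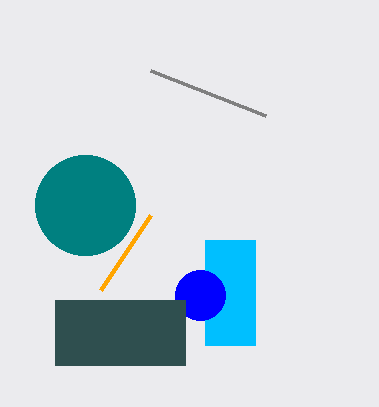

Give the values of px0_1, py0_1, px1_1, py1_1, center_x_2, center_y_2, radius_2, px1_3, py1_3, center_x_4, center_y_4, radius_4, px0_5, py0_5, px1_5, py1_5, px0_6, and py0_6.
px0_1 = 205; py0_1 = 240; px1_1 = 255; py1_1 = 345; center_x_2 = 200; center_y_2 = 295; radius_2 = 25; px1_3 = 265; py1_3 = 115; center_x_4 = 85; center_y_4 = 205; radius_4 = 50; px0_5 = 55; py0_5 = 300; px1_5 = 185; py1_5 = 365; px0_6 = 150; py0_6 = 215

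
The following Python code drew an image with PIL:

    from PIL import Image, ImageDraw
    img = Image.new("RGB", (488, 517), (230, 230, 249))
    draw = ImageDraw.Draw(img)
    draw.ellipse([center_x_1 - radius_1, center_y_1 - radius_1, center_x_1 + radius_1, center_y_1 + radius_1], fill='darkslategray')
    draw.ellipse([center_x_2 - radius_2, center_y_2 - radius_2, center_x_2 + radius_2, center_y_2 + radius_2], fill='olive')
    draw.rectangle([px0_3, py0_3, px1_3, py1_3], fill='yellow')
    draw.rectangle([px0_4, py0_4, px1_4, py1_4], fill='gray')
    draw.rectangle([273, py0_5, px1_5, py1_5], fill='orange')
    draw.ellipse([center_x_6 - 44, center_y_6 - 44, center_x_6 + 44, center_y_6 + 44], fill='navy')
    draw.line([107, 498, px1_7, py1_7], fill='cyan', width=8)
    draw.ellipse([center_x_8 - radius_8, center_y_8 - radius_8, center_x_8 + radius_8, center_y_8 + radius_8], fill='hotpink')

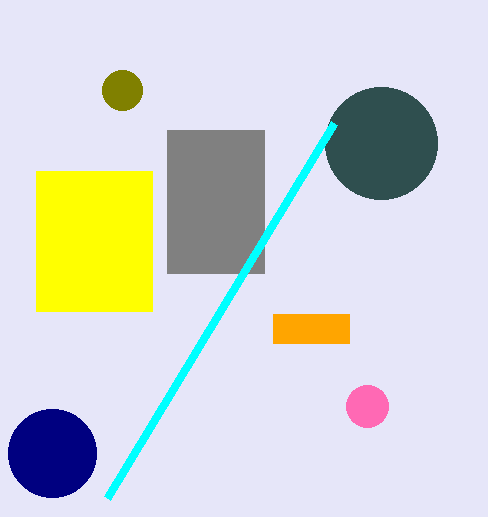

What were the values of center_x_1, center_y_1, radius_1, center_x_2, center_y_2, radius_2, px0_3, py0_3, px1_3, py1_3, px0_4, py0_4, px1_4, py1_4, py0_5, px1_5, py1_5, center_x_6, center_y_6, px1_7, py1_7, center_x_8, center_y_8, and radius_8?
center_x_1 = 381
center_y_1 = 143
radius_1 = 56
center_x_2 = 122
center_y_2 = 90
radius_2 = 20
px0_3 = 36
py0_3 = 171
px1_3 = 152
py1_3 = 311
px0_4 = 167
py0_4 = 130
px1_4 = 264
py1_4 = 273
py0_5 = 314
px1_5 = 349
py1_5 = 343
center_x_6 = 52
center_y_6 = 453
px1_7 = 334
py1_7 = 123
center_x_8 = 367
center_y_8 = 406
radius_8 = 21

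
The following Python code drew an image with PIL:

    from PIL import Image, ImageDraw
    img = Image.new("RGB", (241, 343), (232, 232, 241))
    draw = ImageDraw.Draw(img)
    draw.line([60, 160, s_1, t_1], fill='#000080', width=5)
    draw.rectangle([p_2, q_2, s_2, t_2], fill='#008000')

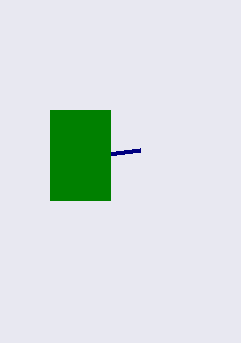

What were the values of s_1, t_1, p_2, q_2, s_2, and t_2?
s_1 = 140, t_1 = 150, p_2 = 50, q_2 = 110, s_2 = 110, t_2 = 200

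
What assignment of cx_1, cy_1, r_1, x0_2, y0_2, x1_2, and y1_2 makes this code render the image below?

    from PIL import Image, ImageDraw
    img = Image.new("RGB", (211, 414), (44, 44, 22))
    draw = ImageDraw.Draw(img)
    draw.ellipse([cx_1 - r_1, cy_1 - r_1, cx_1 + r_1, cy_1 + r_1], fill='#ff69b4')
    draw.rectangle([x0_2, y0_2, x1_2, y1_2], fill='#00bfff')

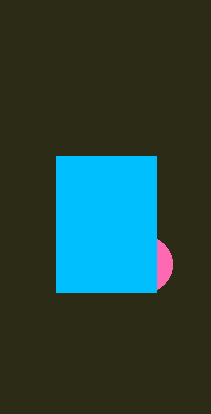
cx_1 = 144
cy_1 = 264
r_1 = 28
x0_2 = 56
y0_2 = 156
x1_2 = 156
y1_2 = 292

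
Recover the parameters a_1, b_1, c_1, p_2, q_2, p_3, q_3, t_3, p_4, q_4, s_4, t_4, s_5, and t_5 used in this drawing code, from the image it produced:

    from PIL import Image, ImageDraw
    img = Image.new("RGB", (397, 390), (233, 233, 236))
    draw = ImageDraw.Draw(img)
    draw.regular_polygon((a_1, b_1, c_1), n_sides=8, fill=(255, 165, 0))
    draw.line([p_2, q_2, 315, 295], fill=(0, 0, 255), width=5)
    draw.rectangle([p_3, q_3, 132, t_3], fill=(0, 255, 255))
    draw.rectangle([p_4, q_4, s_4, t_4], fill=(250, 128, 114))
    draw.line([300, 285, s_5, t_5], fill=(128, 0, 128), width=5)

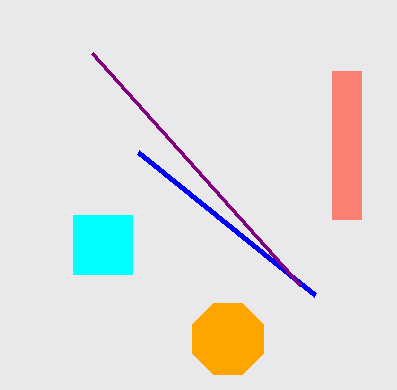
a_1 = 228; b_1 = 339; c_1 = 38; p_2 = 138; q_2 = 152; p_3 = 73; q_3 = 215; t_3 = 274; p_4 = 332; q_4 = 71; s_4 = 361; t_4 = 219; s_5 = 92; t_5 = 53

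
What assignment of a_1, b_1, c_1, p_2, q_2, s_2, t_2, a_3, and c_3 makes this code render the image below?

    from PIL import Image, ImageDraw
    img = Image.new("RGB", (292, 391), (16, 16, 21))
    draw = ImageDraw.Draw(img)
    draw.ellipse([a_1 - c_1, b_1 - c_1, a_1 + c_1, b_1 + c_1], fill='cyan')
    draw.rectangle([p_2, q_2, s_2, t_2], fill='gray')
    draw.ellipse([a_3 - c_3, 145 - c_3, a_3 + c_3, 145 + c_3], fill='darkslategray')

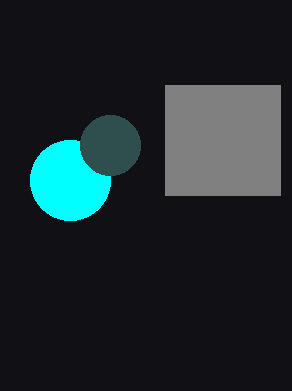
a_1 = 70; b_1 = 180; c_1 = 40; p_2 = 165; q_2 = 85; s_2 = 280; t_2 = 195; a_3 = 110; c_3 = 30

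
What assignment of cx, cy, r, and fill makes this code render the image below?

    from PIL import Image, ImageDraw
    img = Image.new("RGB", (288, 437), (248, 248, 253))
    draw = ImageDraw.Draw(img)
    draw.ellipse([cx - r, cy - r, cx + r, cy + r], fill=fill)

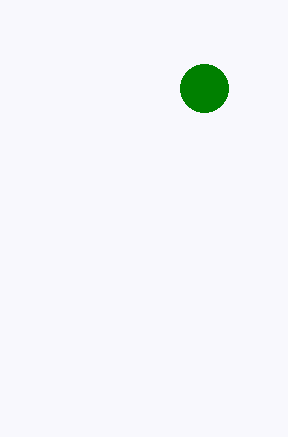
cx = 204, cy = 88, r = 24, fill = 'green'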